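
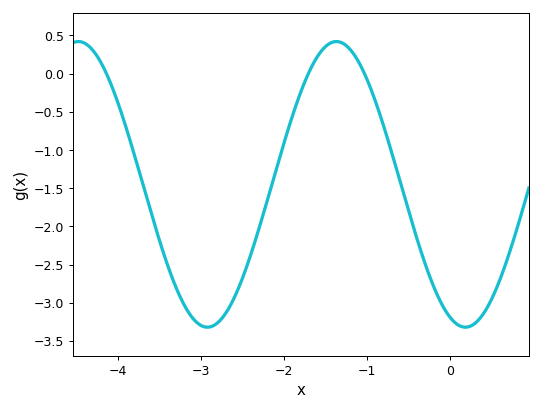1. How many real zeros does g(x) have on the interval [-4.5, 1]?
3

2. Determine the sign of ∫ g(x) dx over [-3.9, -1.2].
negative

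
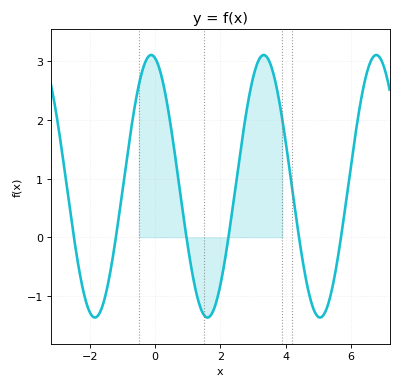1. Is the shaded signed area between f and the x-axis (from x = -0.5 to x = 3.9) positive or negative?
positive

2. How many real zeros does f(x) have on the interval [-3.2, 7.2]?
6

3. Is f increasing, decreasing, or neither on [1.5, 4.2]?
neither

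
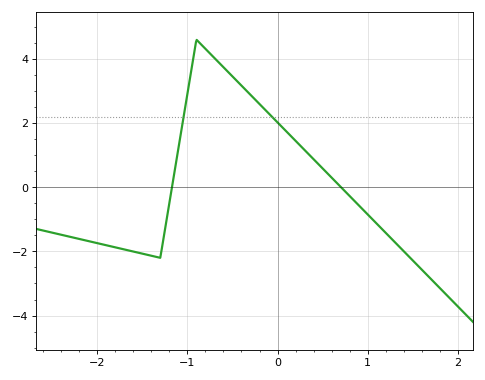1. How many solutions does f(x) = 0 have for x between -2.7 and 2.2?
2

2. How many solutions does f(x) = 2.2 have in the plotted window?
2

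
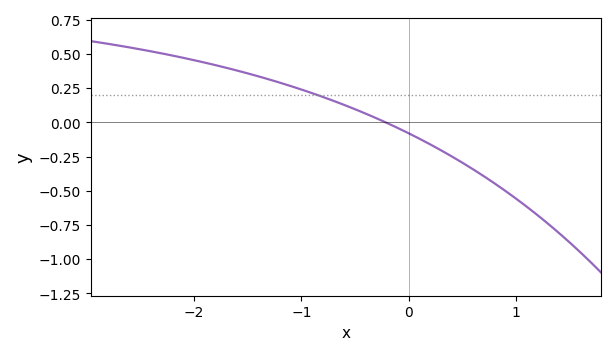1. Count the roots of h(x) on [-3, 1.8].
1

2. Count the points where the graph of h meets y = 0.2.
1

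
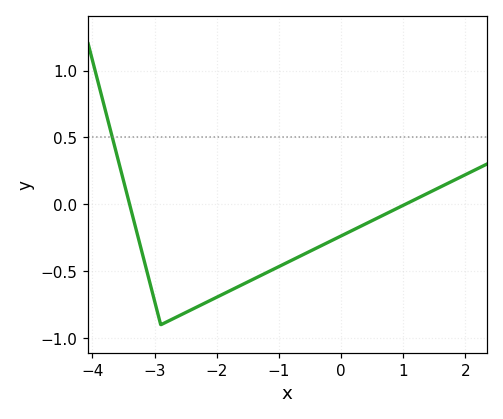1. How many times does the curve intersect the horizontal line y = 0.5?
1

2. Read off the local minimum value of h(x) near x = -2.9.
-0.899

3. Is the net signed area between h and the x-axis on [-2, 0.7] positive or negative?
negative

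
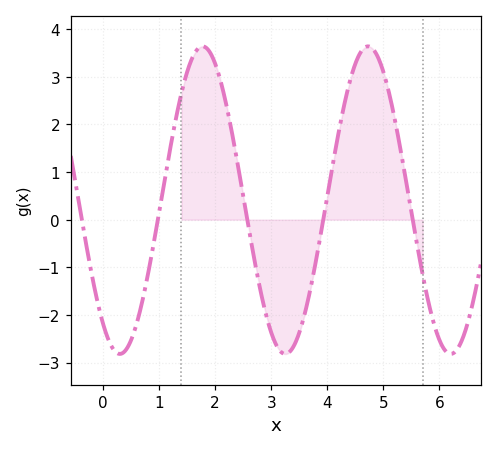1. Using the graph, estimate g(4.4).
2.89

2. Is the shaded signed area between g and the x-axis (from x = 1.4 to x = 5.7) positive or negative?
positive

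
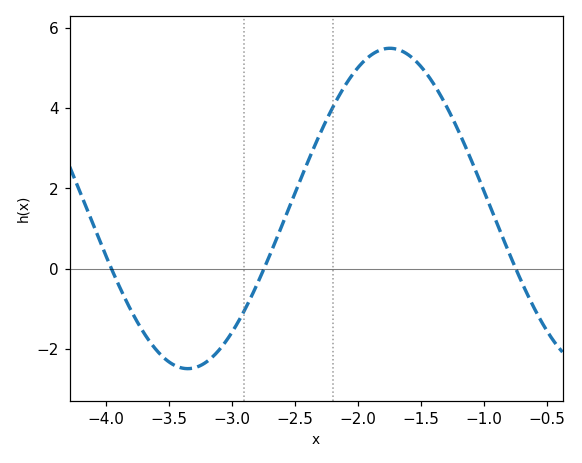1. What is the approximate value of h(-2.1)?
4.57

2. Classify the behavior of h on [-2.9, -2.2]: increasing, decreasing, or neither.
increasing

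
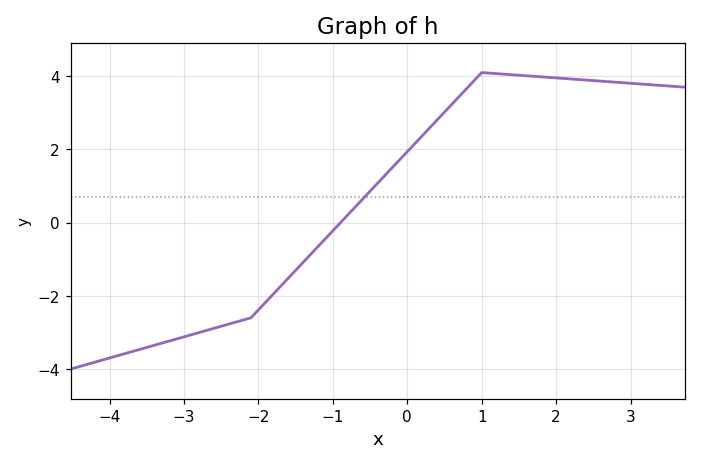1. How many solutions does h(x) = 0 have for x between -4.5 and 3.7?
1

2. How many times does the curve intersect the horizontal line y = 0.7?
1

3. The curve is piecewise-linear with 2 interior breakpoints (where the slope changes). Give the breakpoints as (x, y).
(-2.1, -2.6); (1, 4.1)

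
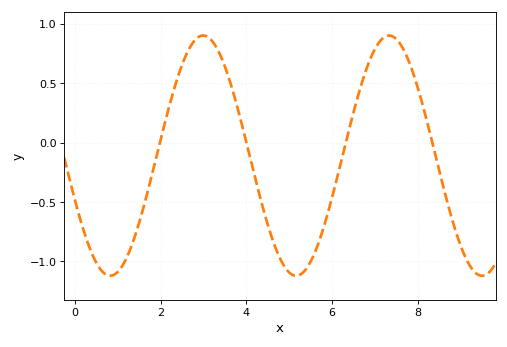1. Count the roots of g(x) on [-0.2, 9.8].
4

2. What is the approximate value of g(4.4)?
-0.55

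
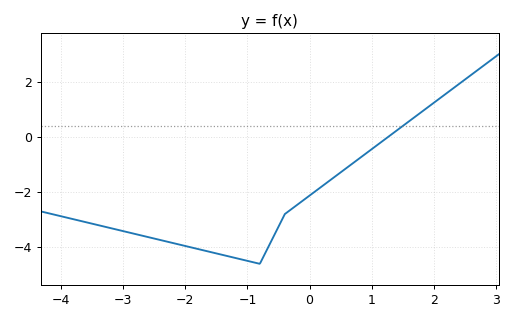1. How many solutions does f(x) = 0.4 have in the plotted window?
1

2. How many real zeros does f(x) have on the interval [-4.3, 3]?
1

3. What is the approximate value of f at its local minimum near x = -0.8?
-4.6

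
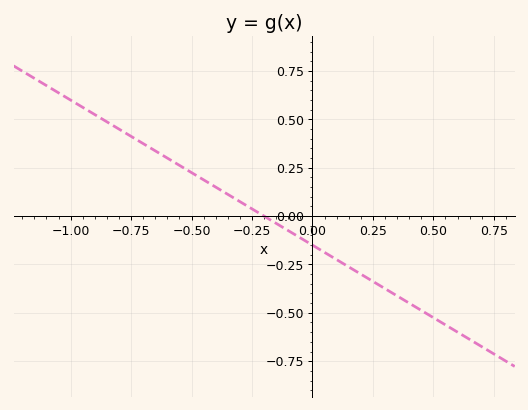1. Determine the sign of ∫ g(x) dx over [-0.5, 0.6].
negative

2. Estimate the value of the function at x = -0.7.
0.375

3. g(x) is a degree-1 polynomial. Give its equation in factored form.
y = -0.75(x + 0.2)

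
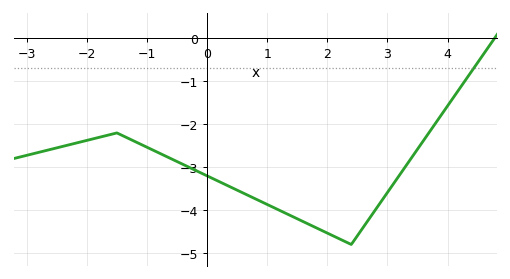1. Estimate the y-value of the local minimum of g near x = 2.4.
-4.8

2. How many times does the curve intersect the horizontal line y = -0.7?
1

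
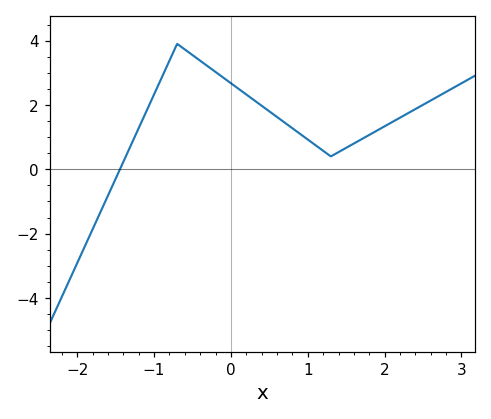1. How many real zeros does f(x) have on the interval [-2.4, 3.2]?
1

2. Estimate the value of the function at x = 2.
1.4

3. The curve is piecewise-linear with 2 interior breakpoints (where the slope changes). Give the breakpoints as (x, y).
(-0.7, 3.9); (1.3, 0.4)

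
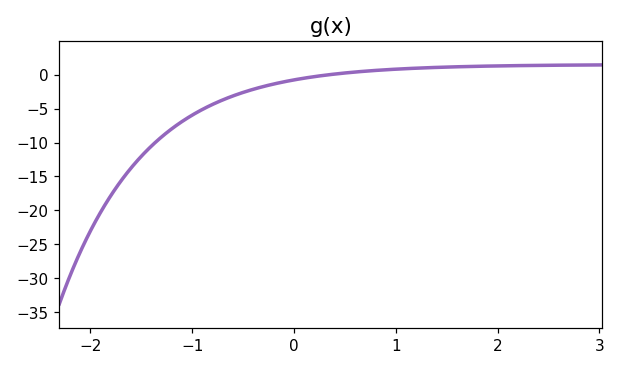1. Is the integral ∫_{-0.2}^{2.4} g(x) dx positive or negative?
positive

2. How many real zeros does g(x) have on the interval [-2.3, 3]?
1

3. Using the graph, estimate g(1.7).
1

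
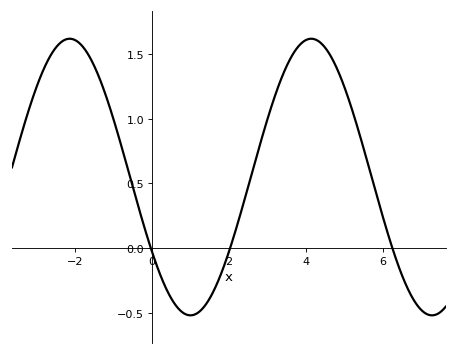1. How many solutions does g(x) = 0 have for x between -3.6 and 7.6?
3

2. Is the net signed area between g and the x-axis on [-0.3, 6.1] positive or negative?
positive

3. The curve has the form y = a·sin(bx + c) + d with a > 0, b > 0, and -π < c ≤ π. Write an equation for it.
y = 1.07sin(1x - 2.6) + 0.55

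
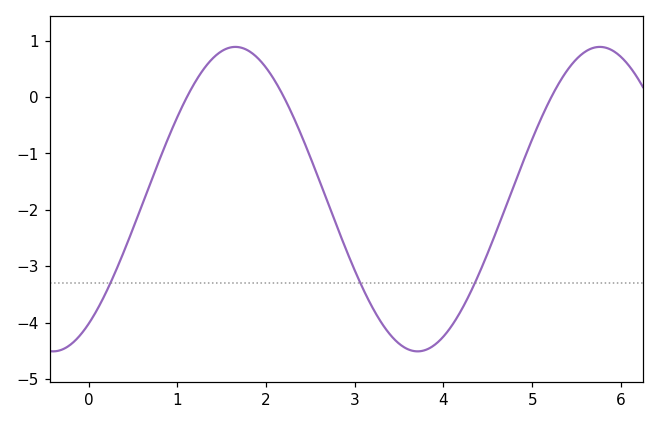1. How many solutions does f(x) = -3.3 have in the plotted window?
3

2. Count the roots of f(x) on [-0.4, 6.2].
3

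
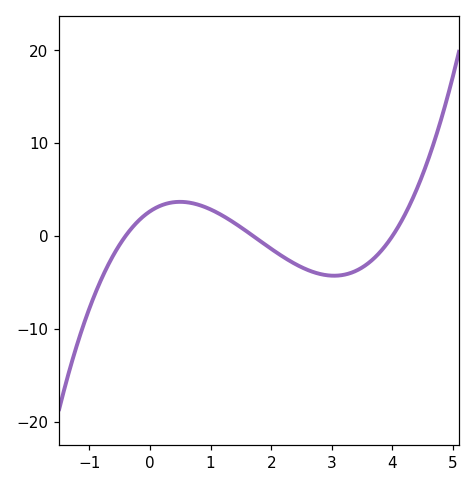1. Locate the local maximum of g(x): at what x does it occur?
0.495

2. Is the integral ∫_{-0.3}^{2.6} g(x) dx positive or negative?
positive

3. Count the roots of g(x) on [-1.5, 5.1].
3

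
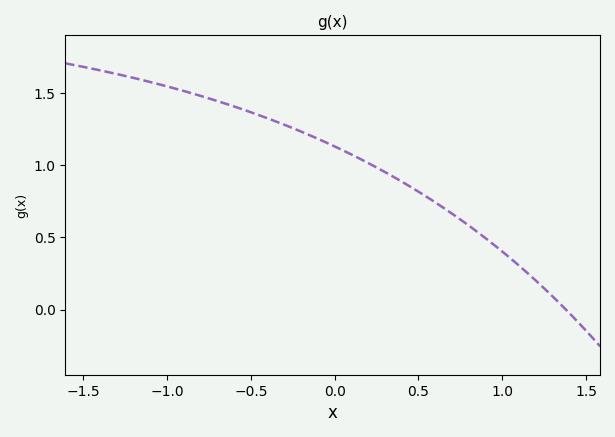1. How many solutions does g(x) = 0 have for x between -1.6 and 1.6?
1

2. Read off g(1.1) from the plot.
0.304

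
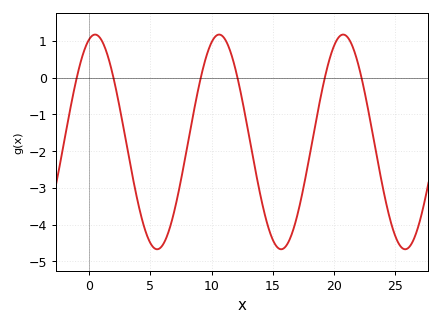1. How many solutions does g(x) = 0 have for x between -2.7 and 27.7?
6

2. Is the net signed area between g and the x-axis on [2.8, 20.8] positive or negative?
negative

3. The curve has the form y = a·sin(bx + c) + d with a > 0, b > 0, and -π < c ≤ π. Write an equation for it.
y = 2.92sin(0.62x + 1.27) - 1.75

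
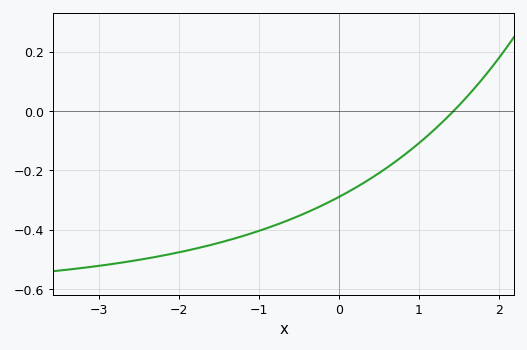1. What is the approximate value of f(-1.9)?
-0.48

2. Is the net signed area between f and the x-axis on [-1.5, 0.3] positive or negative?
negative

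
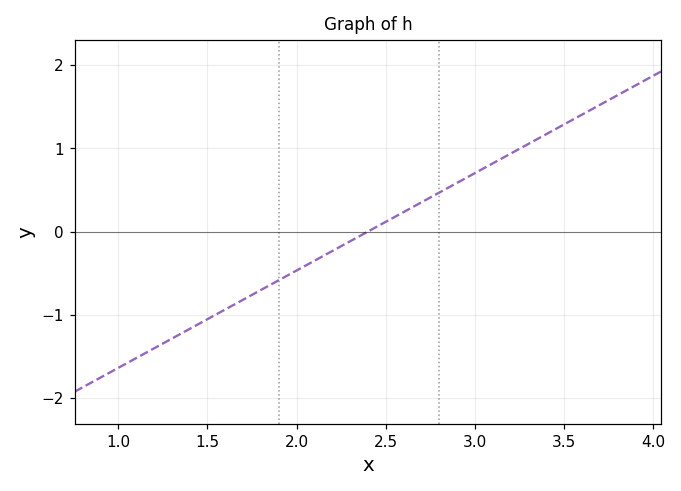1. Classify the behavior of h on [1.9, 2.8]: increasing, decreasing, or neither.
increasing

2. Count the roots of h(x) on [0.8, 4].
1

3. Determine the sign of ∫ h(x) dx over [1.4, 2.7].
negative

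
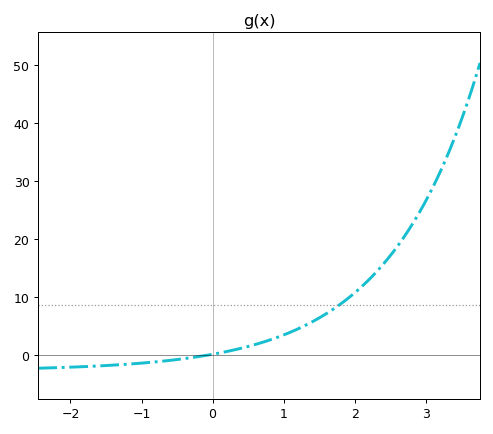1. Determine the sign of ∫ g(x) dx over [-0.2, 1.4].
positive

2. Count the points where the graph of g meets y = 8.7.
1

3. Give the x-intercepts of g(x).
-0.07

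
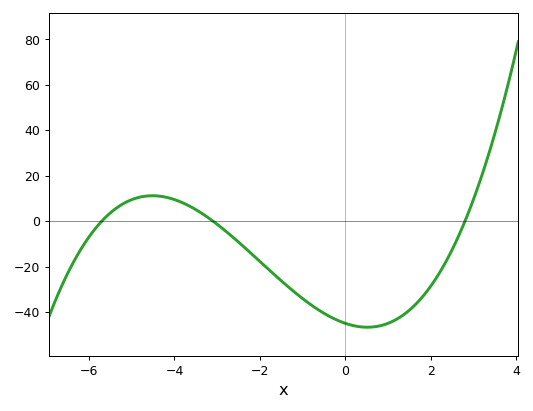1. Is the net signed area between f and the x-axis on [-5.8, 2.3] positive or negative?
negative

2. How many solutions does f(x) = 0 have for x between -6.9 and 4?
3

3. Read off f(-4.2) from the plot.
10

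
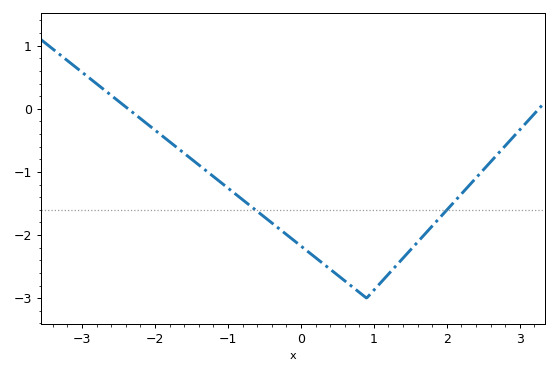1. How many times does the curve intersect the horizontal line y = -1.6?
2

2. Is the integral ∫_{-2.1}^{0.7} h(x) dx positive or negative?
negative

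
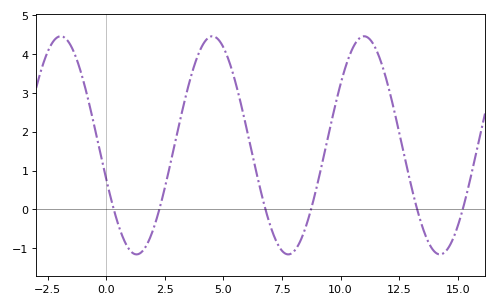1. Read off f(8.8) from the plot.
0.1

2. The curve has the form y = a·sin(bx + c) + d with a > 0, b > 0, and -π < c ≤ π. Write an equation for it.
y = 2.81sin(0.97x - 2.8) + 1.65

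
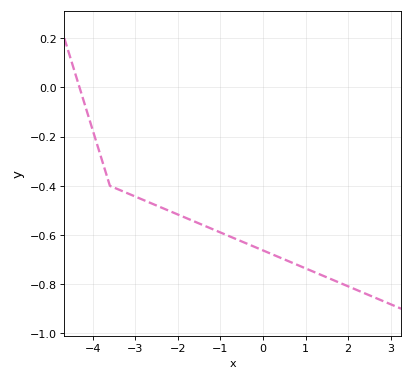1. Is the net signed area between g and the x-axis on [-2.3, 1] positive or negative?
negative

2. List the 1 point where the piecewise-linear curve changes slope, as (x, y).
(-3.6, -0.4)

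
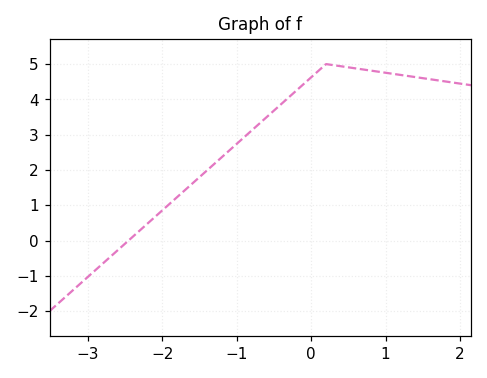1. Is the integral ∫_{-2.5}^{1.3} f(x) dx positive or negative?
positive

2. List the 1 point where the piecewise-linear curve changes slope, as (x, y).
(0.2, 5)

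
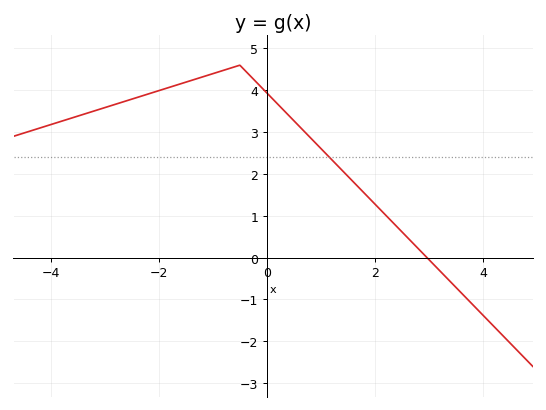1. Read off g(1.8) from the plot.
1.5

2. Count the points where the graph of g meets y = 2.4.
1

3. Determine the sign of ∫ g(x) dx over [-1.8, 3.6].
positive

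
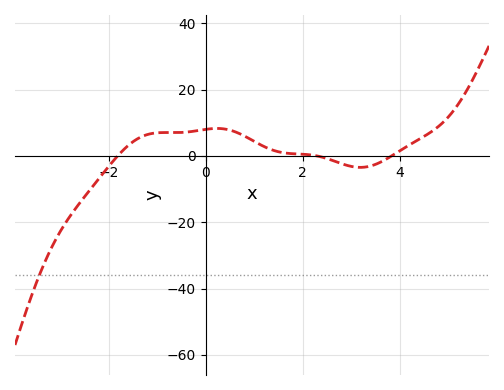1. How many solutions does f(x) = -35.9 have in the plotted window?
1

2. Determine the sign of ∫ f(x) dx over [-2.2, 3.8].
positive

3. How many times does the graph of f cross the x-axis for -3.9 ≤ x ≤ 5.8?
3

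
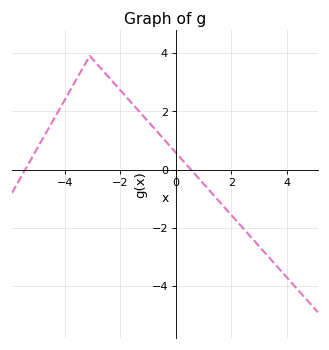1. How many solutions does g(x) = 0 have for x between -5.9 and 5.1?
2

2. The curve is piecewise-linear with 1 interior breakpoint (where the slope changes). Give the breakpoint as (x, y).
(-3.1, 3.9)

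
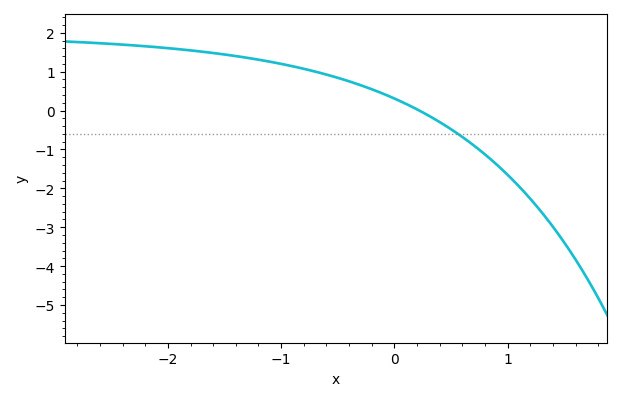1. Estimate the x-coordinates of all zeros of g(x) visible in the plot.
0.22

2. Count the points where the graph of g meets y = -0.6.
1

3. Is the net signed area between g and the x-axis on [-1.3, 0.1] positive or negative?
positive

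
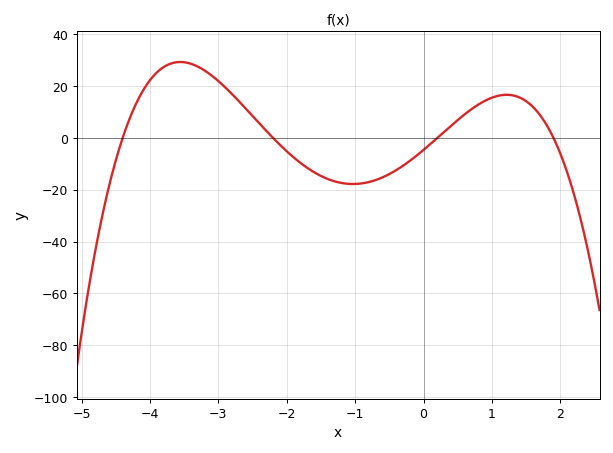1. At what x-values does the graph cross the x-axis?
-4.4, -2.2, 0.2, 2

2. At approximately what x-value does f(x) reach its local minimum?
-1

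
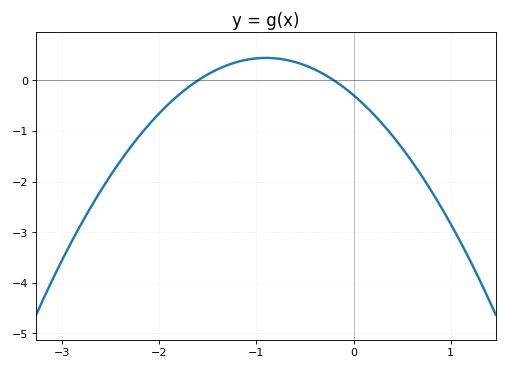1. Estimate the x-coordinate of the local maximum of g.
-0.9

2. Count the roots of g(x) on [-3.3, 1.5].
2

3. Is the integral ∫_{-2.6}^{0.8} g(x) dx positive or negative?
negative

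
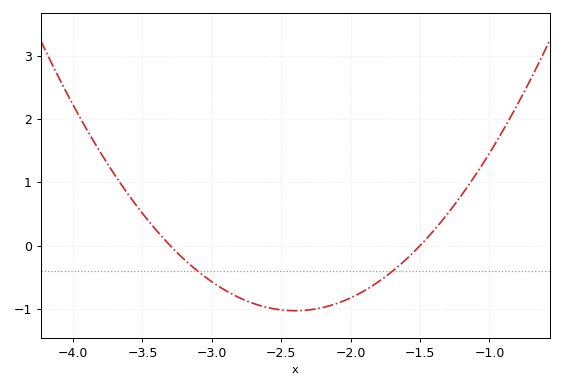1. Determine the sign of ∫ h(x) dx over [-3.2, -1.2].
negative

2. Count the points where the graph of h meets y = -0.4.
2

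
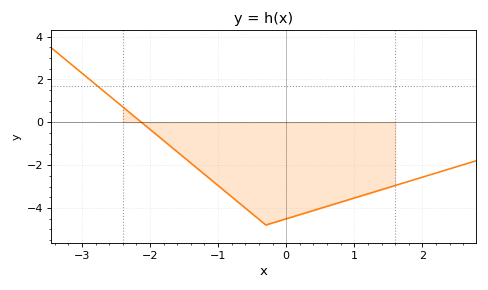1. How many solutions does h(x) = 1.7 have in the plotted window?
1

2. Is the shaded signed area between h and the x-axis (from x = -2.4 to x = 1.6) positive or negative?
negative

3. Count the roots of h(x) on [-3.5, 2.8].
1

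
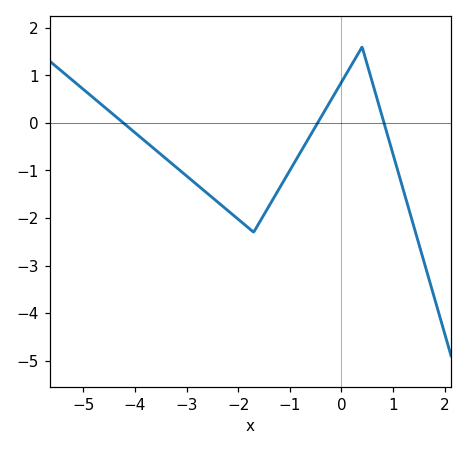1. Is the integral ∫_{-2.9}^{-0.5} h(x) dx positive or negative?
negative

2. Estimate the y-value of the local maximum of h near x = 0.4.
1.6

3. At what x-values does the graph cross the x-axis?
-4.22, -0.462, 0.824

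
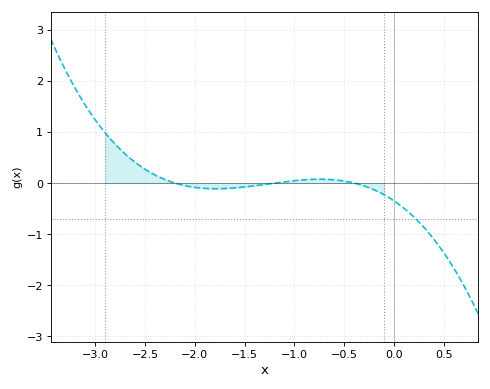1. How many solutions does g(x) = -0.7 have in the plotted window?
1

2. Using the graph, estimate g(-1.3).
-0.027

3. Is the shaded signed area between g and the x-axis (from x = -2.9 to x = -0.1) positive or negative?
positive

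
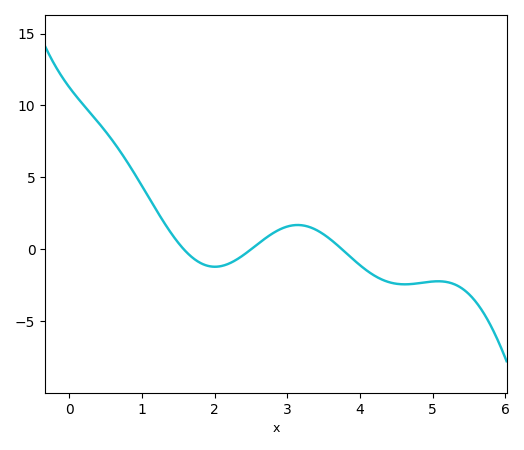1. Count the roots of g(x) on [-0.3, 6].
3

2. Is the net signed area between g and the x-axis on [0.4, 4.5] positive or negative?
positive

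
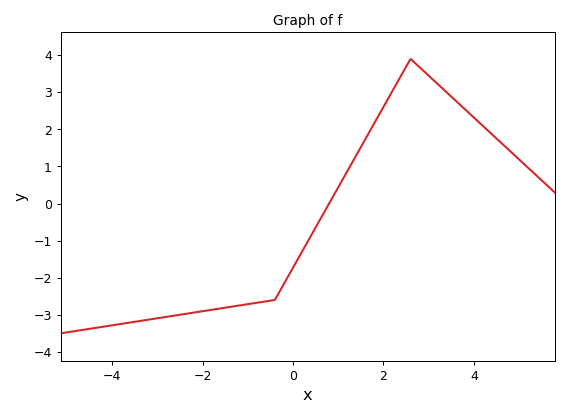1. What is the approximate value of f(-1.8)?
-2.87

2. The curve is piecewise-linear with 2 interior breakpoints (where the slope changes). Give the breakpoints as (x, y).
(-0.4, -2.6); (2.6, 3.9)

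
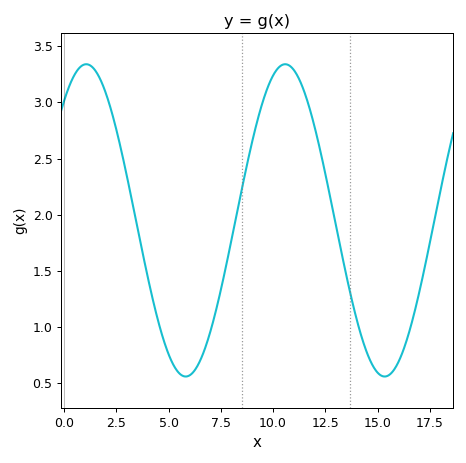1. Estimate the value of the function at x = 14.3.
0.85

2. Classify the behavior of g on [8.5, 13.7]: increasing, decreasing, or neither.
neither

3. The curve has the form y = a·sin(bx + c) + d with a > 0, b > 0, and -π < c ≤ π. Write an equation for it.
y = 1.39sin(0.66x + 0.87) + 1.95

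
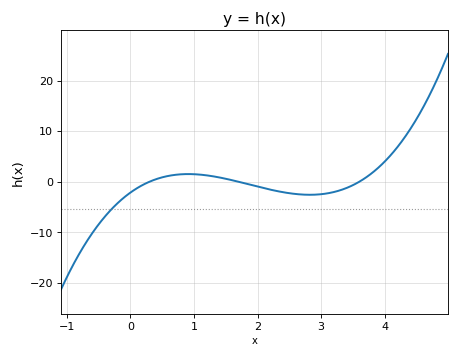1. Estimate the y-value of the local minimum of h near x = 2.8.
-3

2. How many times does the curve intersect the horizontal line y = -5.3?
1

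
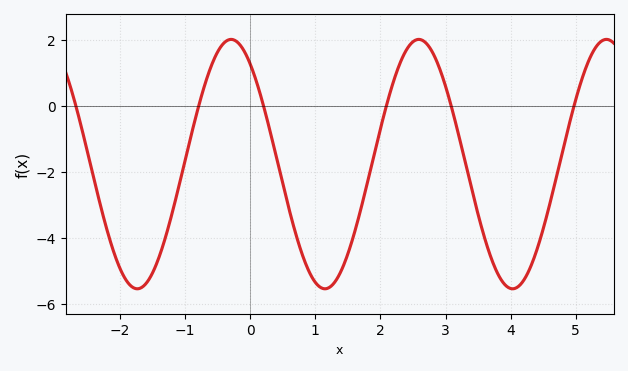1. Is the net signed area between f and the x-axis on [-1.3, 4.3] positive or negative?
negative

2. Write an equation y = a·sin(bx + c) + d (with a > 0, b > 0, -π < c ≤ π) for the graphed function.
y = 3.78sin(2.2x + 2.2) - 1.75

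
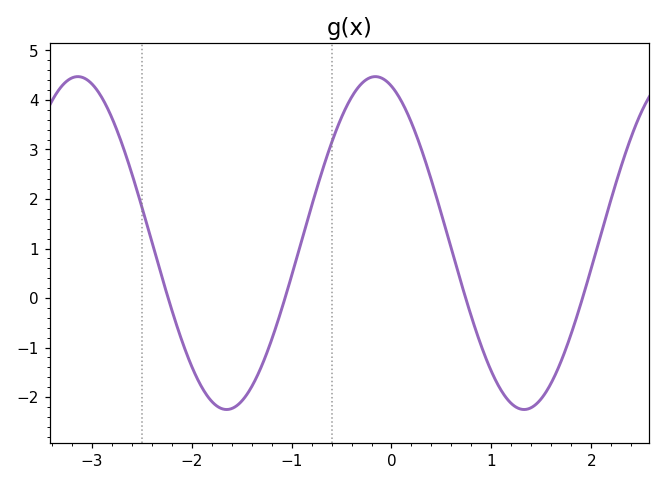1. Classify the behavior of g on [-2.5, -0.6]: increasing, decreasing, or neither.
neither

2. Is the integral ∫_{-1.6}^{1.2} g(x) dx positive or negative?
positive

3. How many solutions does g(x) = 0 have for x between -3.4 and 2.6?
4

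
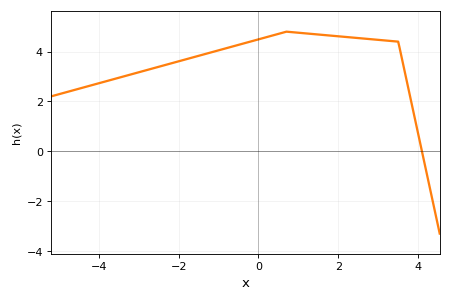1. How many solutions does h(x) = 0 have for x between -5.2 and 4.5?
1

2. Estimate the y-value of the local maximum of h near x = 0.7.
4.8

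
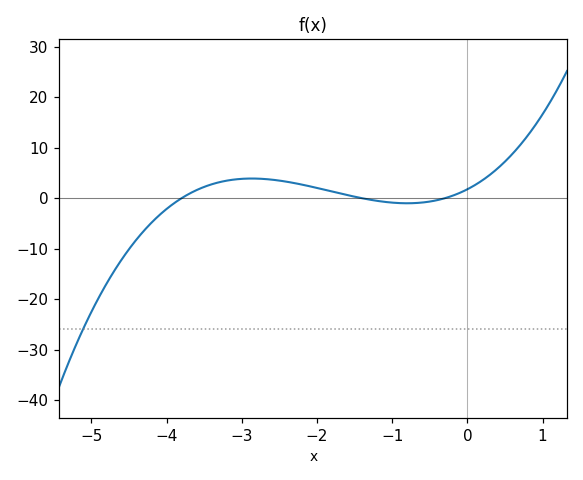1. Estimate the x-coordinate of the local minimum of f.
-0.8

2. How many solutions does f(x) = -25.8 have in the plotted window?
1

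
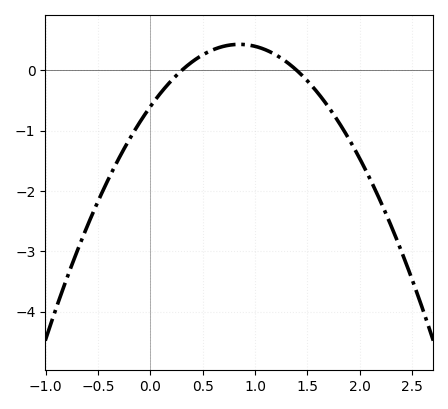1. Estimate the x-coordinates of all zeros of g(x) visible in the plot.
0.3, 1.4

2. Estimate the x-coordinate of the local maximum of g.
0.85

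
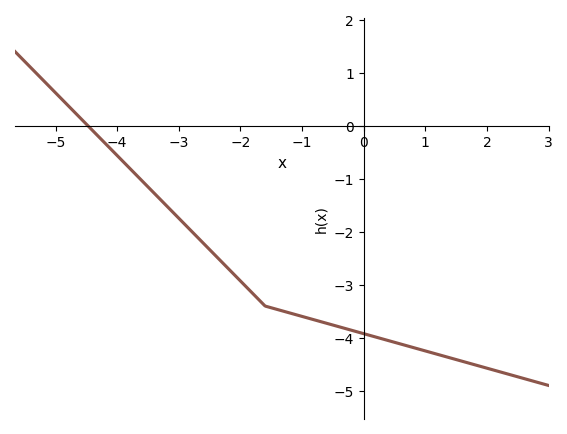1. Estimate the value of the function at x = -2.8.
-1.98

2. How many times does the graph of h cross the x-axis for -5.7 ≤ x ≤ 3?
1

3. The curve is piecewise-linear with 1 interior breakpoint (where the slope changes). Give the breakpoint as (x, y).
(-1.6, -3.4)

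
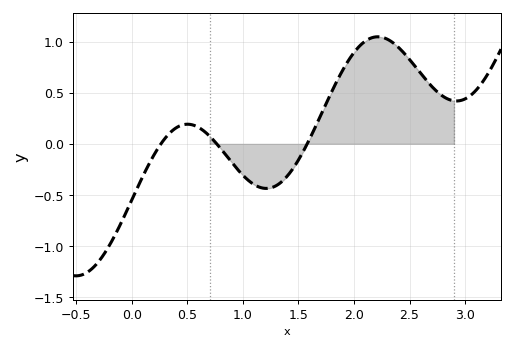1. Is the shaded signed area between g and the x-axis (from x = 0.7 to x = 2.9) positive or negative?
positive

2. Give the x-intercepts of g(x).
0.3, 0.8, 1.6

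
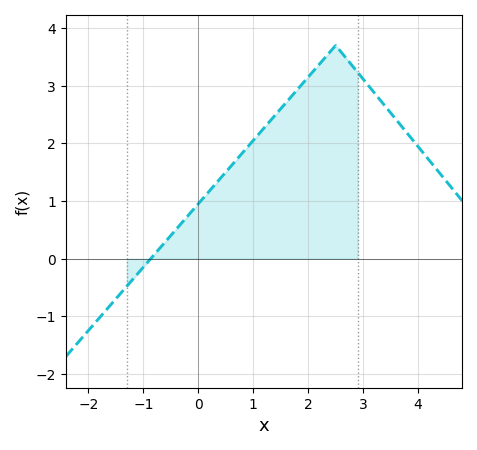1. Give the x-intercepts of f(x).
-0.9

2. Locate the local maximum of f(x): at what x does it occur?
2.5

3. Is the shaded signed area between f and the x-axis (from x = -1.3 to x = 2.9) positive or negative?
positive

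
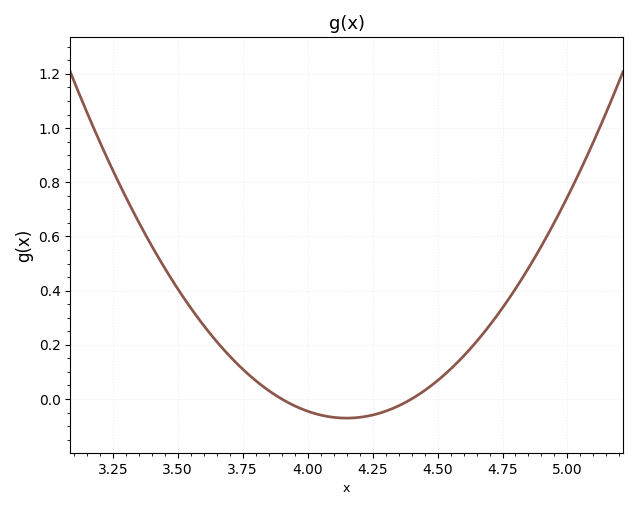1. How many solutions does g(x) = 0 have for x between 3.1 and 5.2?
2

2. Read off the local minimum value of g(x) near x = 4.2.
-0.071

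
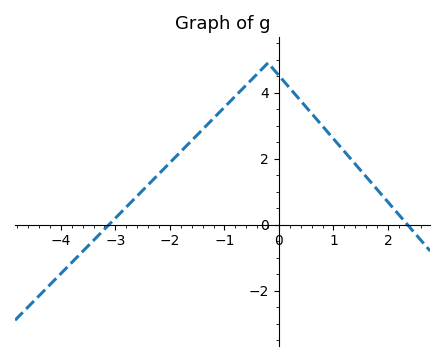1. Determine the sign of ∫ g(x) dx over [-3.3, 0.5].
positive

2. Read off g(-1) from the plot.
3.56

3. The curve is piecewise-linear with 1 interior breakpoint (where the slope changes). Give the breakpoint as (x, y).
(-0.2, 4.9)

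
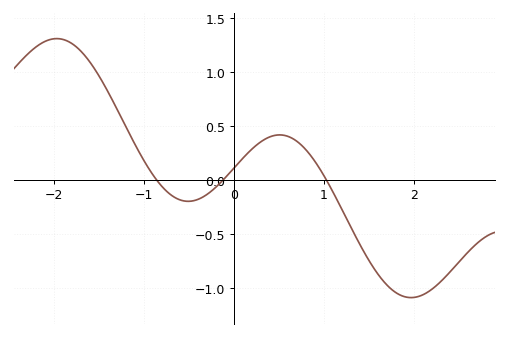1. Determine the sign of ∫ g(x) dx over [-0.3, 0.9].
positive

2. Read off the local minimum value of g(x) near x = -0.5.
-0.199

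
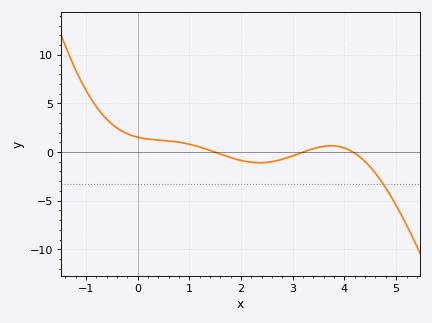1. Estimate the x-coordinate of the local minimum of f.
2.35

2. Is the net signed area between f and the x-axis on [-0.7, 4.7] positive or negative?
positive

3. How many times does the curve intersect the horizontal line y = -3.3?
1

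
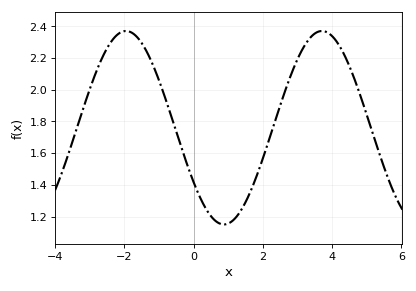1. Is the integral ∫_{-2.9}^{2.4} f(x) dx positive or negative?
positive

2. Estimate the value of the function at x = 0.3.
1.27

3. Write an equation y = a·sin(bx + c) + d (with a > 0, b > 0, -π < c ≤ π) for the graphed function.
y = 0.61sin(1.11x - 2.54) + 1.76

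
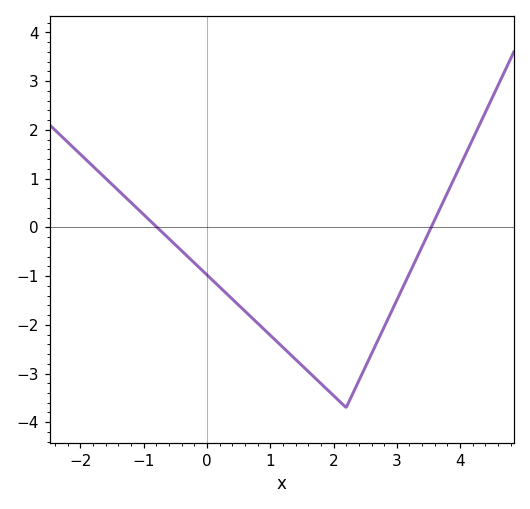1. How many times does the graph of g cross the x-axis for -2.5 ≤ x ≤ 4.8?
2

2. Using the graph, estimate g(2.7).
-2.32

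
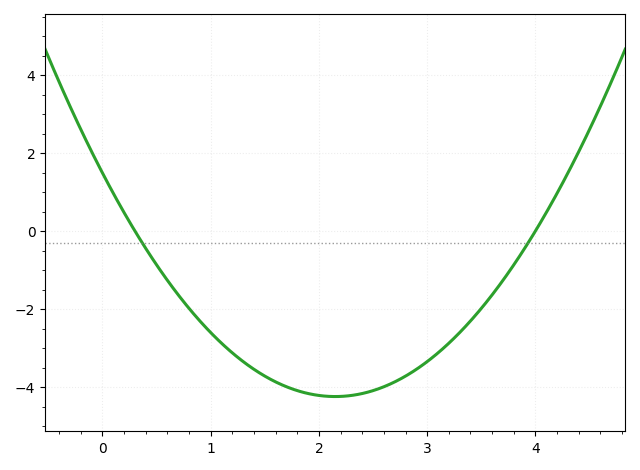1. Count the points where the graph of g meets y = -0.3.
2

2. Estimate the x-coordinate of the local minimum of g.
2.2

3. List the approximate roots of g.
0.3, 4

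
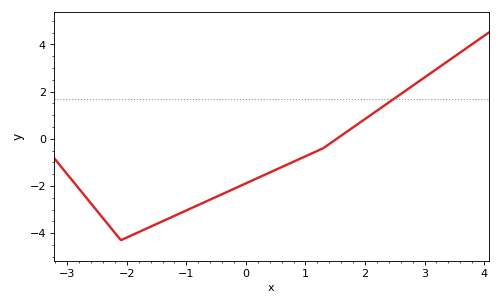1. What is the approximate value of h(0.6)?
-1.2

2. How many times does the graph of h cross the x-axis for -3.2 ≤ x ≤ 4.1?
1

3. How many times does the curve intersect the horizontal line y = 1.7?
1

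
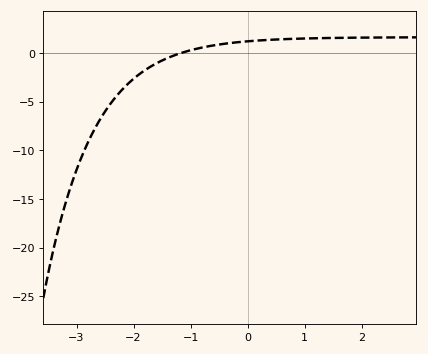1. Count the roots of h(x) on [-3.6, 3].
1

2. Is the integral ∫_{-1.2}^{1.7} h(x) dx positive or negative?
positive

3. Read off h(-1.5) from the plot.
-0.783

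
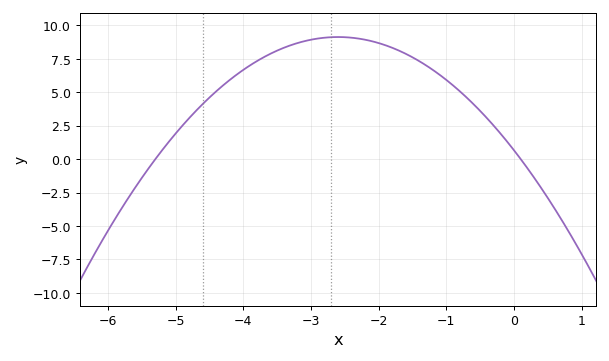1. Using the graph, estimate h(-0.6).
4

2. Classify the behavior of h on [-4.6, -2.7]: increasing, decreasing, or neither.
increasing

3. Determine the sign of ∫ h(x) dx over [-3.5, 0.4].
positive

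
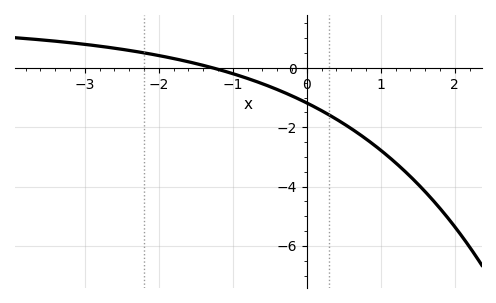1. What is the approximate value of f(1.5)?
-3.91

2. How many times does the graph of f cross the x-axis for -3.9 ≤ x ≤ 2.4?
1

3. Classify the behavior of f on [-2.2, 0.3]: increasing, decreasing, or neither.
decreasing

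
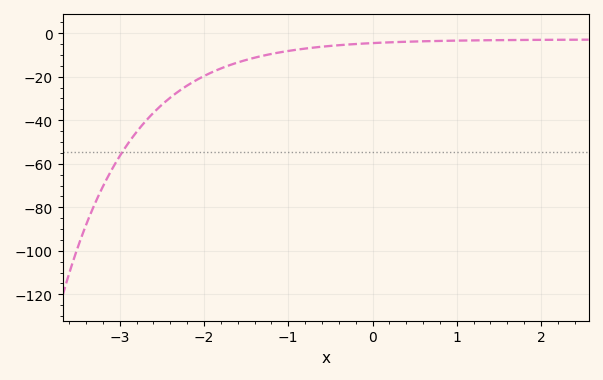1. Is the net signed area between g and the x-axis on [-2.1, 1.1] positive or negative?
negative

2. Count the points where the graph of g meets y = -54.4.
1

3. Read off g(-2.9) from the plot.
-50.6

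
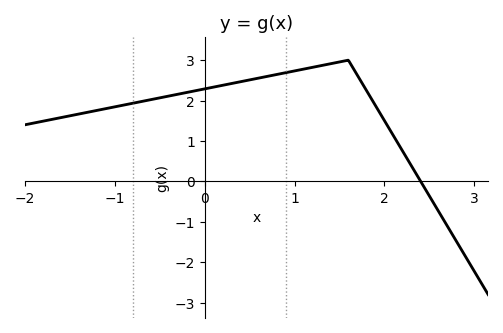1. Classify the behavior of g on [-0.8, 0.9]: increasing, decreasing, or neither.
increasing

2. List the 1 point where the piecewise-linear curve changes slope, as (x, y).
(1.6, 3)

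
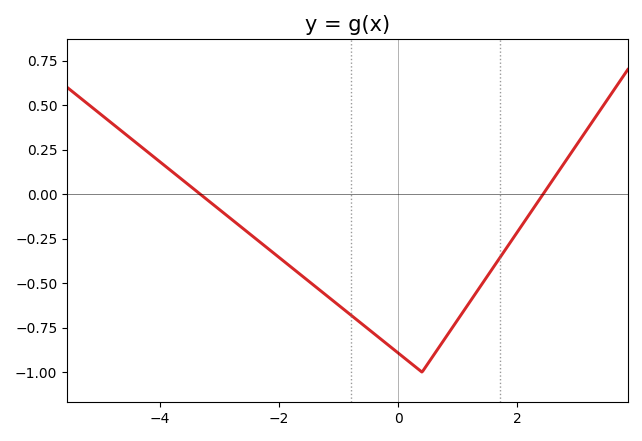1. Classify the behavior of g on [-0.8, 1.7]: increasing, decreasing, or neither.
neither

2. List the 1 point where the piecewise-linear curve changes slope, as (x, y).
(0.4, -1)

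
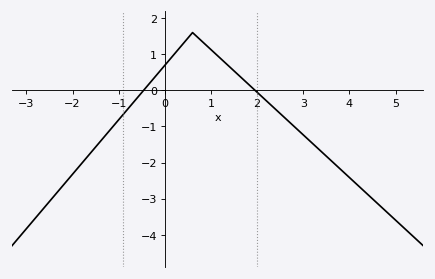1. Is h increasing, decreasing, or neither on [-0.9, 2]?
neither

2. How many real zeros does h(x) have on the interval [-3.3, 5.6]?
2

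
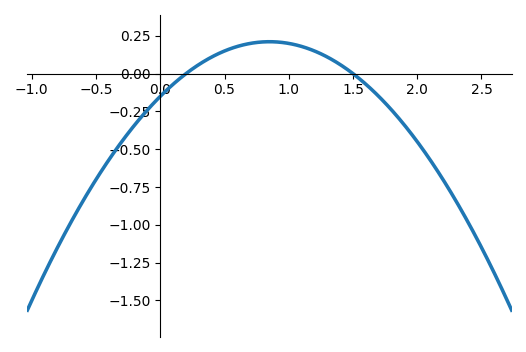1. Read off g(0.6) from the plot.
0.18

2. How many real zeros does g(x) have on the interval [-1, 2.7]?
2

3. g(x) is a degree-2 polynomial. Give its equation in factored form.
y = -0.5(x - 0.2)(x - 1.5)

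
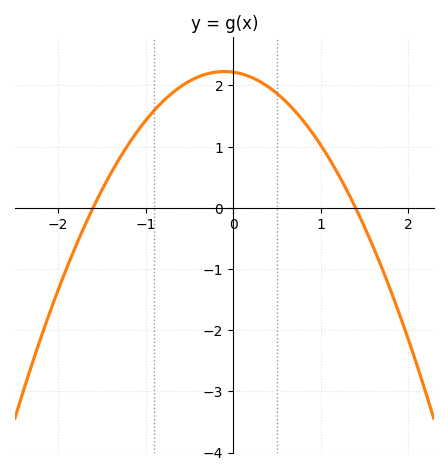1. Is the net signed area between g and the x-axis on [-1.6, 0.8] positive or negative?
positive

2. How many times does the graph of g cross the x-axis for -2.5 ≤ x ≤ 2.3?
2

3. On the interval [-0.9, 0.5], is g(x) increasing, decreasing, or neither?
neither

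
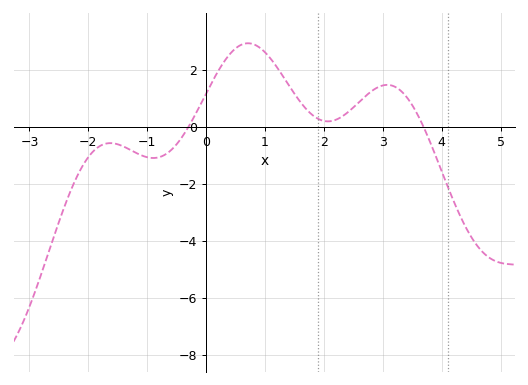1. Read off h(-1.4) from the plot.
-0.678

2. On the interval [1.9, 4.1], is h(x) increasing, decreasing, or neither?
neither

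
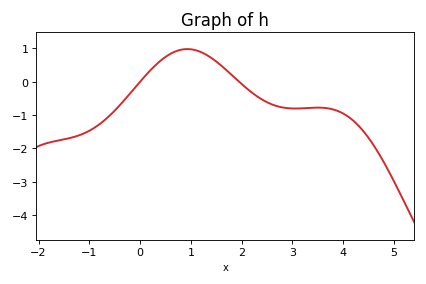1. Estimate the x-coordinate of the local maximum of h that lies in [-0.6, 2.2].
0.9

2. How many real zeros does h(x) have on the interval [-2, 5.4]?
2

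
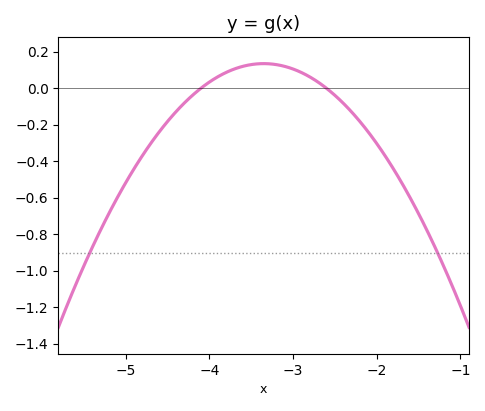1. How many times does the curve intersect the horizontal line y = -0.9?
2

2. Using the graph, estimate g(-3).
0.106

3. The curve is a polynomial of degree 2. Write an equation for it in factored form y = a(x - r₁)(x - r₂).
y = -0.24(x + 4.1)(x + 2.6)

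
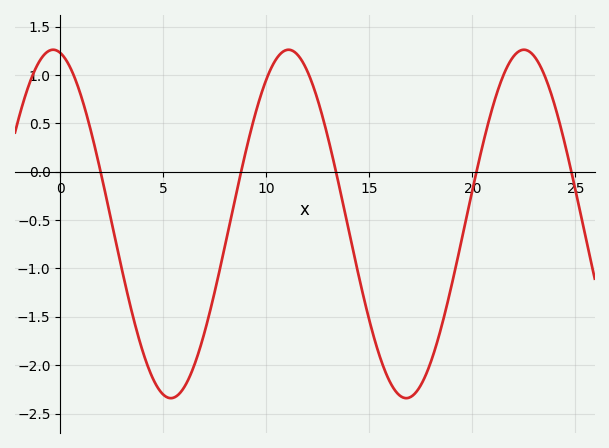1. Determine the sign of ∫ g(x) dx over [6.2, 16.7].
negative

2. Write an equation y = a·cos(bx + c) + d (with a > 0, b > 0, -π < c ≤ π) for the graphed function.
y = 1.8cos(0.55x + 0.192) - 0.54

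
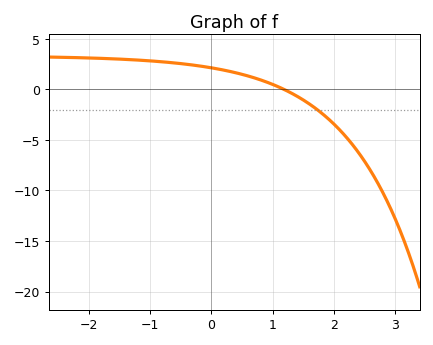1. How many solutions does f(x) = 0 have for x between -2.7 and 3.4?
1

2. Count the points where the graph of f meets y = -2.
1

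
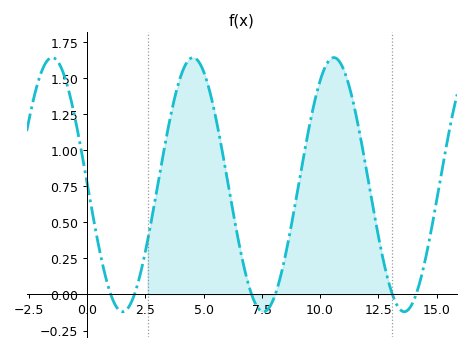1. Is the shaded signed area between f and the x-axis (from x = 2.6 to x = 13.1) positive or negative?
positive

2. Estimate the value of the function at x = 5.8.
1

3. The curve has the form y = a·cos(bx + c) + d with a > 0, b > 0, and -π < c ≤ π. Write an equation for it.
y = 0.88cos(1x + 1.6) + 0.76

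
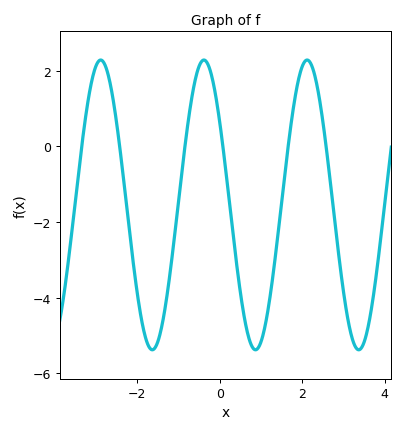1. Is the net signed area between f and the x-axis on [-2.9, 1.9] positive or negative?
negative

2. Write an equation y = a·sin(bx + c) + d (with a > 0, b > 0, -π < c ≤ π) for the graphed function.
y = 3.83sin(2.51x + 2.54) - 1.55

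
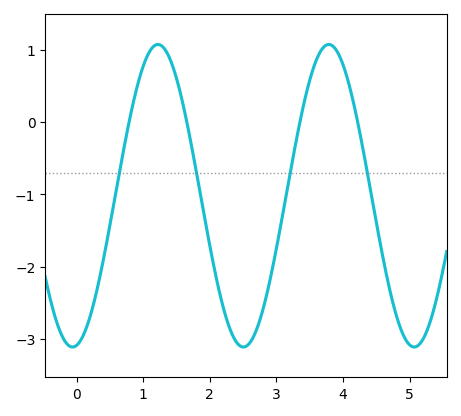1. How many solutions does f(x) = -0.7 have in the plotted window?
4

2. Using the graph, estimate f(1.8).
-0.704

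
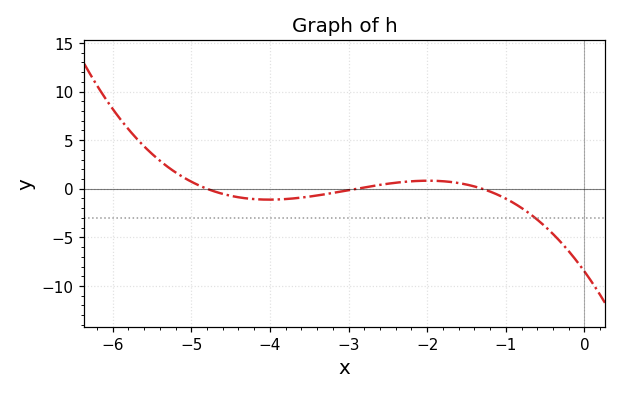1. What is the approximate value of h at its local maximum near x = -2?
0.829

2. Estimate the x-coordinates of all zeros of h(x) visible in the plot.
-4.8, -2.9, -1.3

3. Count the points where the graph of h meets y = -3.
1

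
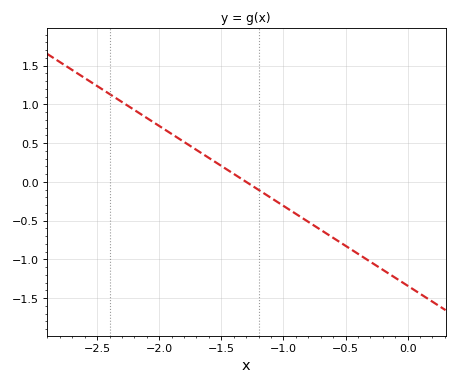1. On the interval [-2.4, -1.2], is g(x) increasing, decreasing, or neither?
decreasing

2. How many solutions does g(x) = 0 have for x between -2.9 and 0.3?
1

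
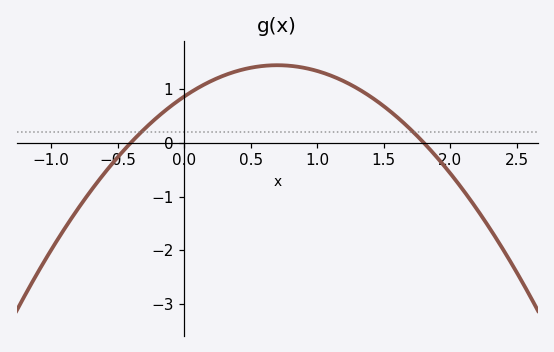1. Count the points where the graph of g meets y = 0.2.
2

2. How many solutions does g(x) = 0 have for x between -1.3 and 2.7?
2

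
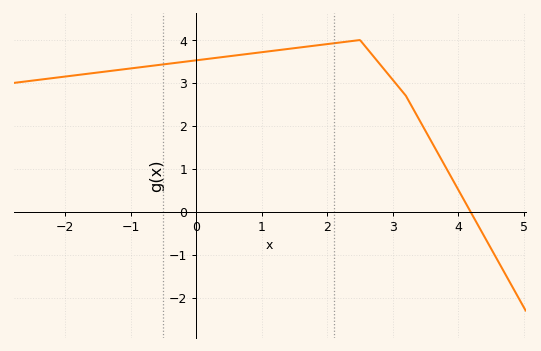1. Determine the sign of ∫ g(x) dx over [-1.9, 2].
positive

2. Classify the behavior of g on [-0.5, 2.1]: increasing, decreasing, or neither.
increasing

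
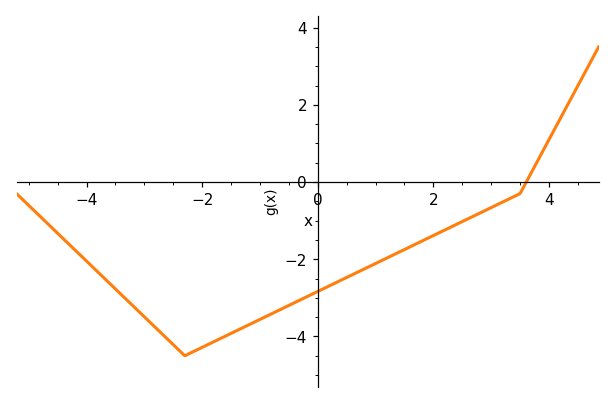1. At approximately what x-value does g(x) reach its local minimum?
-2.4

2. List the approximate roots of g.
3.6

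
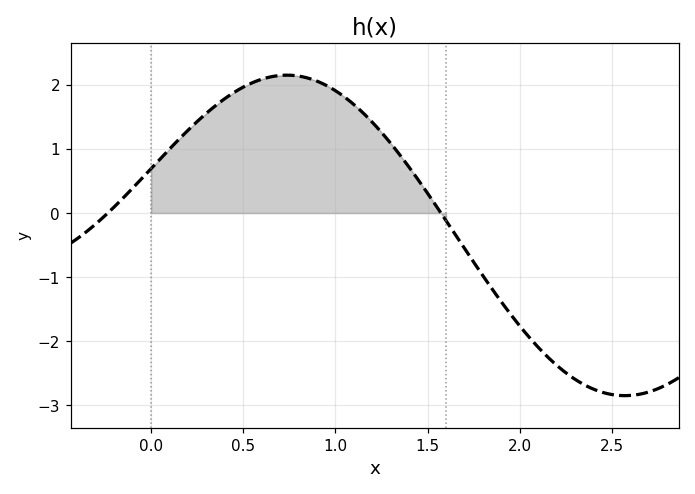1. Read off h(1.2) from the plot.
1.4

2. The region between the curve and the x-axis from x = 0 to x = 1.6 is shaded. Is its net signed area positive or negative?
positive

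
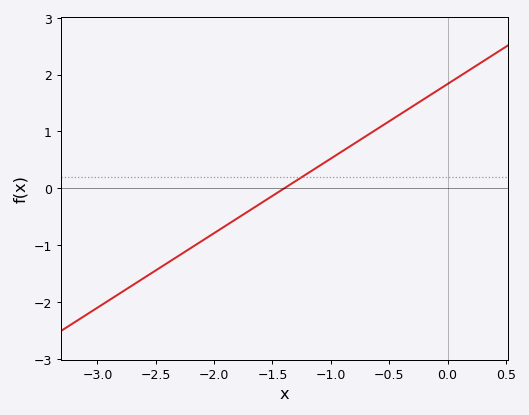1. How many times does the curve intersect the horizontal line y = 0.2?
1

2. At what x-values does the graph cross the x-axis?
-1.4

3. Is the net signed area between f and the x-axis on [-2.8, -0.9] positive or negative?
negative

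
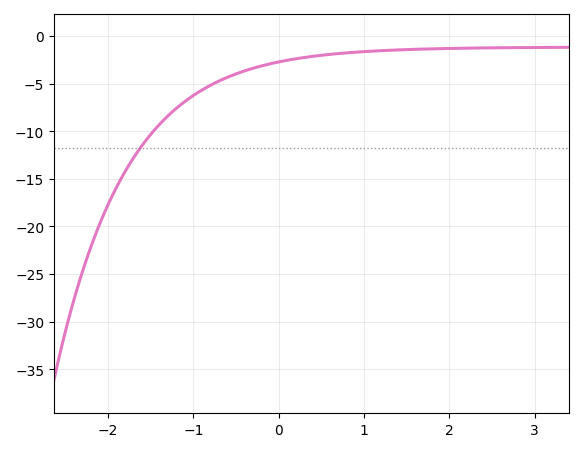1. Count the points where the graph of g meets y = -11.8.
1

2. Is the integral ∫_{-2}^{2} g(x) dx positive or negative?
negative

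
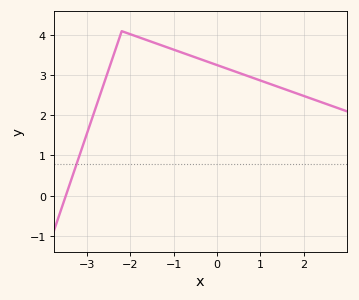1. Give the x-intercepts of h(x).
-3.49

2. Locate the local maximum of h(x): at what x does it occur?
-2.2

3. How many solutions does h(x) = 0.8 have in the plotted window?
1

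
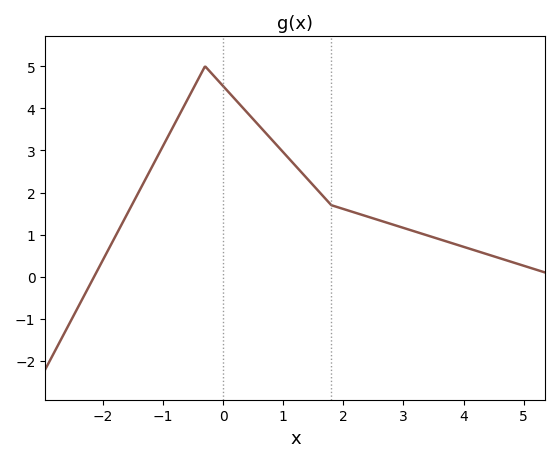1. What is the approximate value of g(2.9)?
1.21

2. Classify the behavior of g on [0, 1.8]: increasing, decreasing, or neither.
decreasing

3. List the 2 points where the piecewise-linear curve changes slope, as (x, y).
(-0.3, 5); (1.8, 1.7)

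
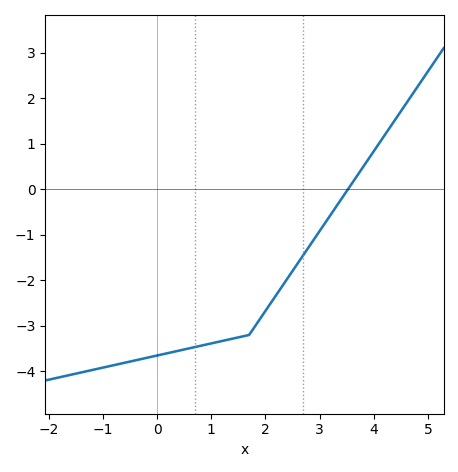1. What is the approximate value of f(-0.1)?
-3.7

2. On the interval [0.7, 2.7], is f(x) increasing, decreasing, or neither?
increasing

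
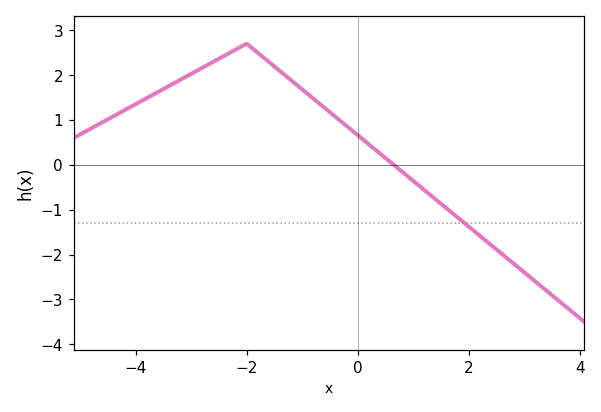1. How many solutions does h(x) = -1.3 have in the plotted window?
1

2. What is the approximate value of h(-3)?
2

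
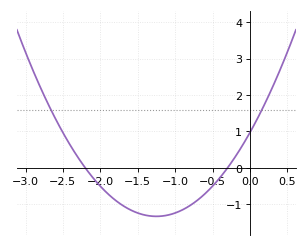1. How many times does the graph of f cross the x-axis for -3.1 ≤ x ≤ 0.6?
2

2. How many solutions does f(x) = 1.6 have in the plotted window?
2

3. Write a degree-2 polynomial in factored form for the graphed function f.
y = 1.47(x + 2.2)(x + 0.3)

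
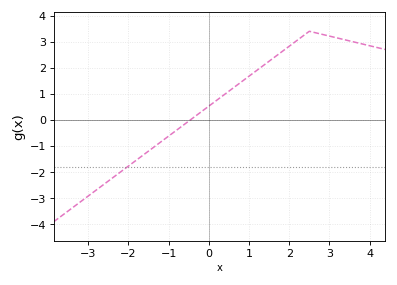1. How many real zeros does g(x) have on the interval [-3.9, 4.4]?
1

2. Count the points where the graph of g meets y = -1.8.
1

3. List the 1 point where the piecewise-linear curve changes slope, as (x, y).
(2.5, 3.4)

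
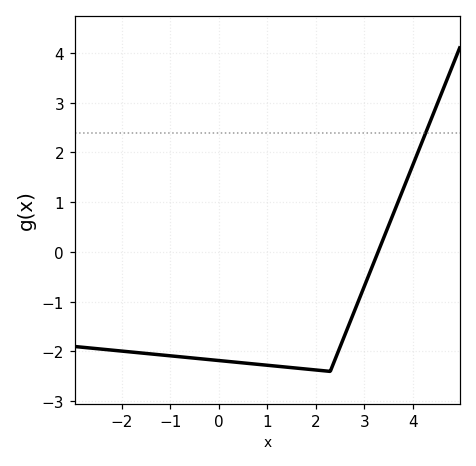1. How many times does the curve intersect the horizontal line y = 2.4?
1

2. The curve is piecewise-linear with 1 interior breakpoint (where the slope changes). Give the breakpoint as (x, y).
(2.3, -2.4)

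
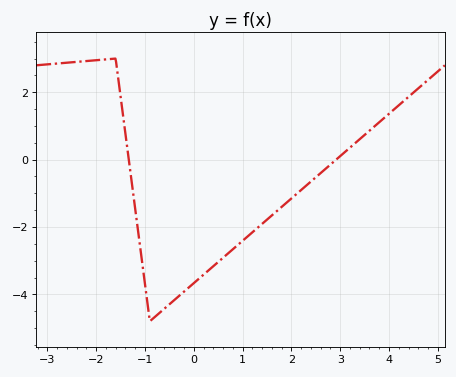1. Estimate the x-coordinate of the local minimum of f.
-0.8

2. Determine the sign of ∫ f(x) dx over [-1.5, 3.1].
negative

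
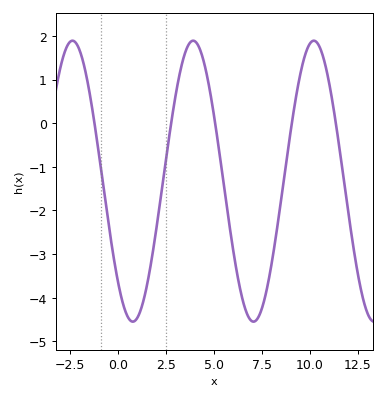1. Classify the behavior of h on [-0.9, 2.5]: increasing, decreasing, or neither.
neither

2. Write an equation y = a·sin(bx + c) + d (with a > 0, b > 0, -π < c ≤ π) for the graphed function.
y = 3.22sin(1x - 2.35) - 1.33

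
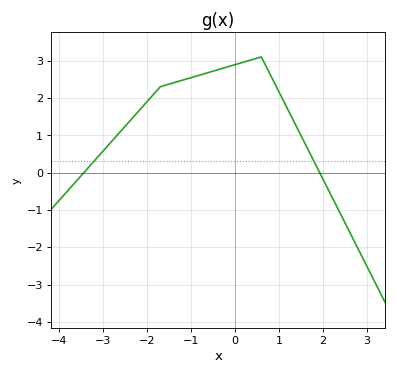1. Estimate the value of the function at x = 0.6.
3.1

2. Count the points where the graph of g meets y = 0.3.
2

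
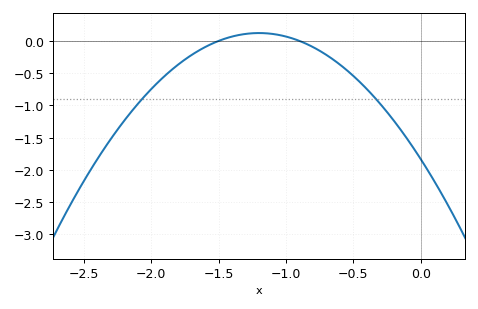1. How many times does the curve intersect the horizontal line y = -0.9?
2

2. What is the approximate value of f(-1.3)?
0.109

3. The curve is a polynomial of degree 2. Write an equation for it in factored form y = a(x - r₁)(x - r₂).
y = -1.36(x + 1.5)(x + 0.9)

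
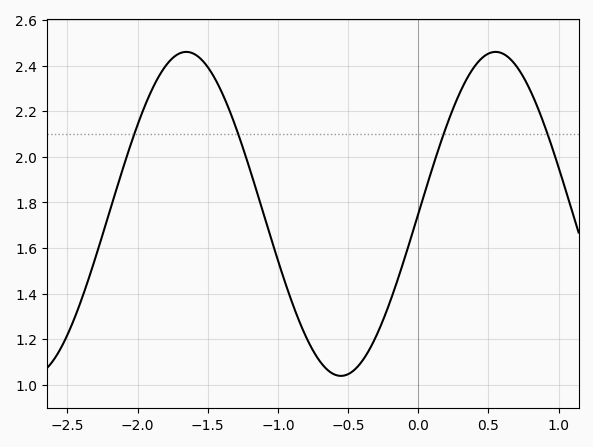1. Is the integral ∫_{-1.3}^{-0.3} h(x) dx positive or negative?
positive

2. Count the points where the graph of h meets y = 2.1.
4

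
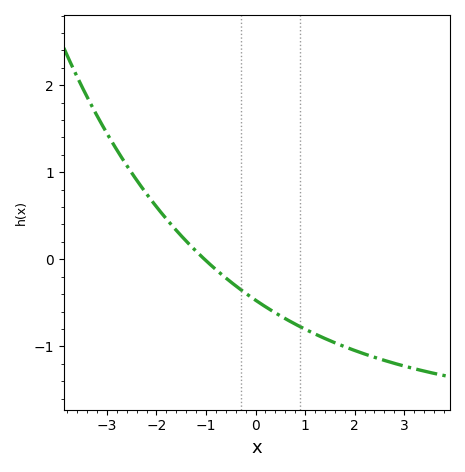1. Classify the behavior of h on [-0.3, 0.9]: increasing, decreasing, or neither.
decreasing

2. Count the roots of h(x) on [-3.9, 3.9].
1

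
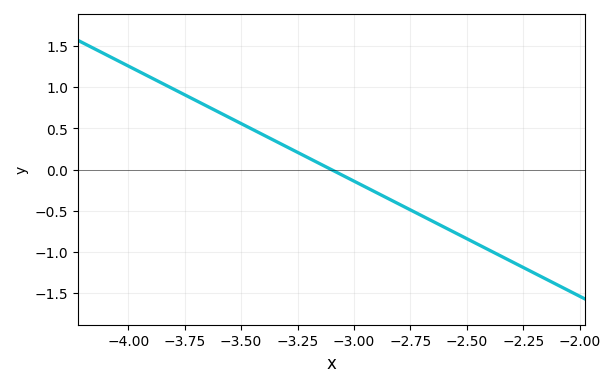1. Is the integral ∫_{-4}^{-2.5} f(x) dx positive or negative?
positive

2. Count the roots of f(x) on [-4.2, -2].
1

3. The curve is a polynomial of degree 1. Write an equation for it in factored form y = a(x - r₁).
y = -1.4(x + 3.1)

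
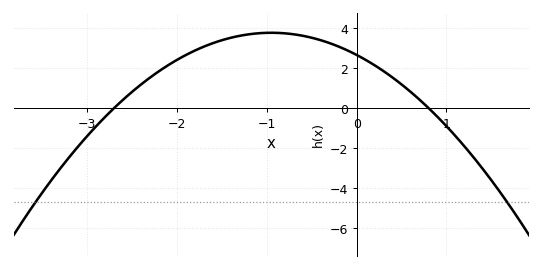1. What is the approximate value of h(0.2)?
2.2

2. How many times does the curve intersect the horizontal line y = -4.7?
2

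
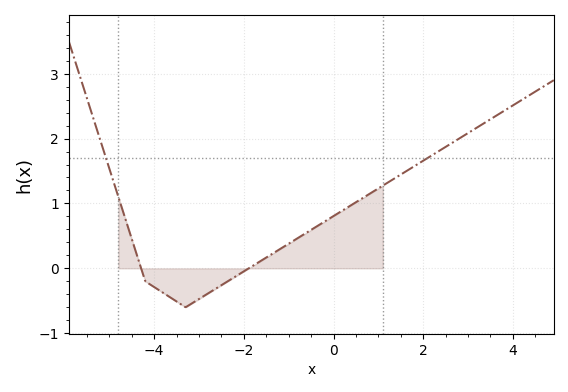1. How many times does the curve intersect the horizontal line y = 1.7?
2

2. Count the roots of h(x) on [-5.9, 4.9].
2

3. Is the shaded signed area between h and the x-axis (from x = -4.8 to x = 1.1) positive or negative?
positive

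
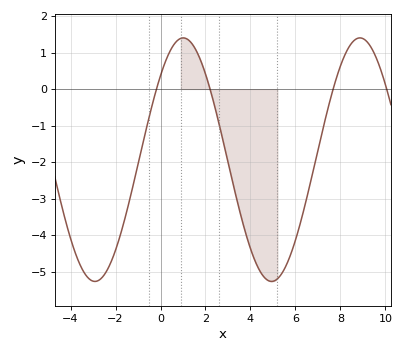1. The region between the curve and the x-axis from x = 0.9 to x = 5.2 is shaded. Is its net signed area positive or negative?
negative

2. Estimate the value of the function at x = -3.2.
-5.17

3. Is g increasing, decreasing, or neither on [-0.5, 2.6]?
neither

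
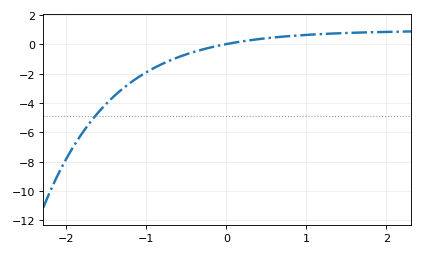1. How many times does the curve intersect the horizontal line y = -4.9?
1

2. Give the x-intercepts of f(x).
0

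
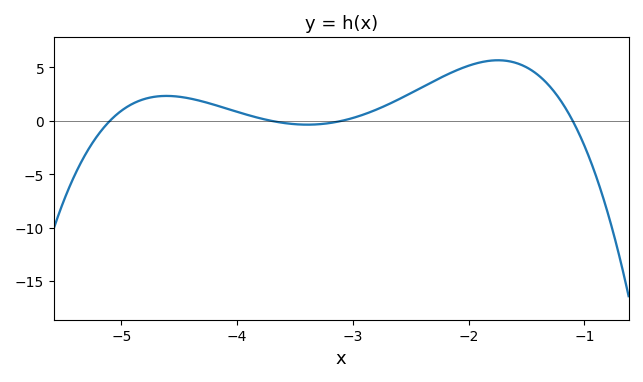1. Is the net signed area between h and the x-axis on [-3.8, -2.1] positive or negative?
positive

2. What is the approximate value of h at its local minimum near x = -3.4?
-0.5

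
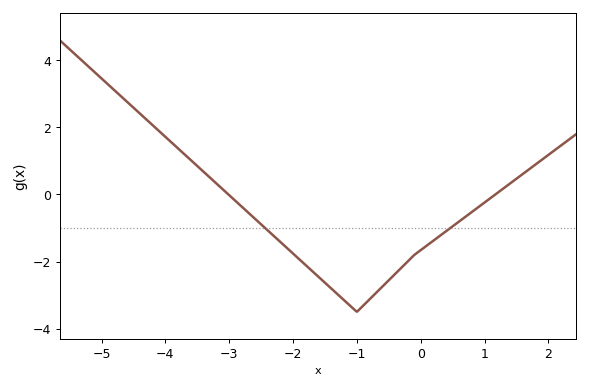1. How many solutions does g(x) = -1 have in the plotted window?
2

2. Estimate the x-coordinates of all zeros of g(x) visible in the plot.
-3, 1.2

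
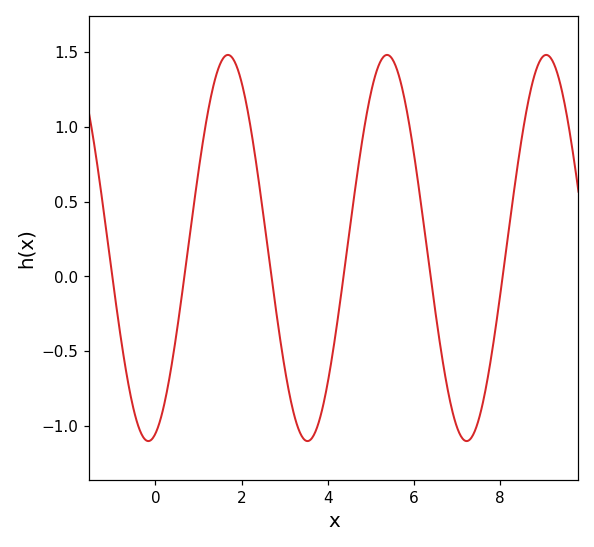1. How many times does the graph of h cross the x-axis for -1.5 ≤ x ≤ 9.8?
6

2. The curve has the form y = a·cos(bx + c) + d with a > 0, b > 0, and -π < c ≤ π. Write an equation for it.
y = 1.29cos(1.7x - 2.86) + 0.19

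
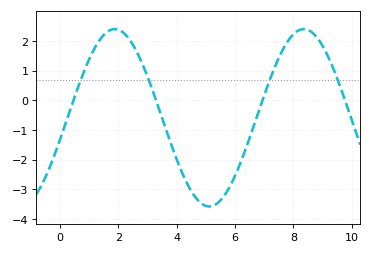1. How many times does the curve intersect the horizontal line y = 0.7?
4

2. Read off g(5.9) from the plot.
-2.8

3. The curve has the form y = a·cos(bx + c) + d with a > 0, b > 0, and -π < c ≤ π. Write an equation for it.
y = 2.99cos(0.97x - 1.8) - 0.59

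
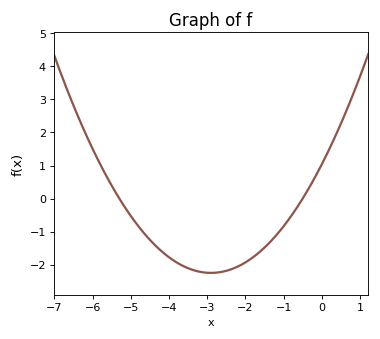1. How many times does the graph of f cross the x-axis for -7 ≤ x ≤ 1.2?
2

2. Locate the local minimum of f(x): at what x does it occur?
-2.9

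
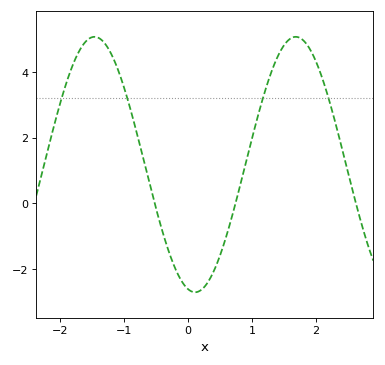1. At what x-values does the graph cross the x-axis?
-0.5, 0.7, 2.6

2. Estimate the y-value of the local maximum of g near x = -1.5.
5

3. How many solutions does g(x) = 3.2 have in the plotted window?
4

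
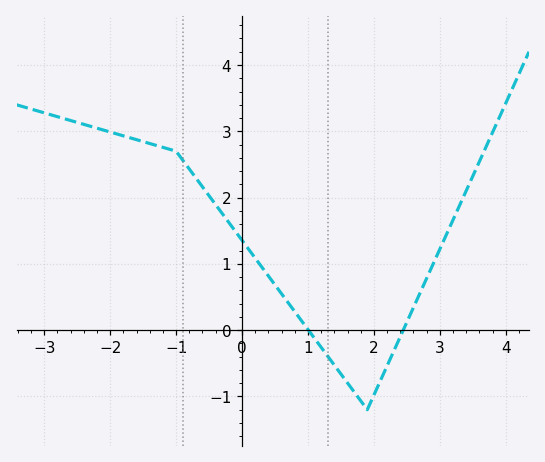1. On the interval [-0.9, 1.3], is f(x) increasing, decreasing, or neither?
decreasing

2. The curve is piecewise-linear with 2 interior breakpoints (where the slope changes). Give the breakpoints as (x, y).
(-1, 2.7); (1.9, -1.2)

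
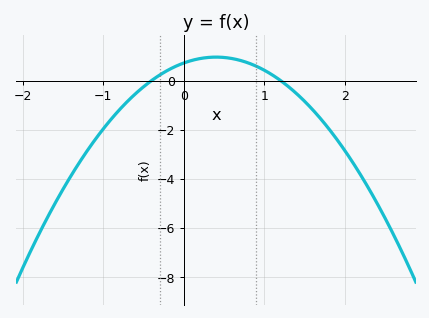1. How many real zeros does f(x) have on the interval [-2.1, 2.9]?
2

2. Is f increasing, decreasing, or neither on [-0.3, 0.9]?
neither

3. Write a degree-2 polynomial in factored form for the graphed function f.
y = -1.49(x + 0.4)(x - 1.2)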